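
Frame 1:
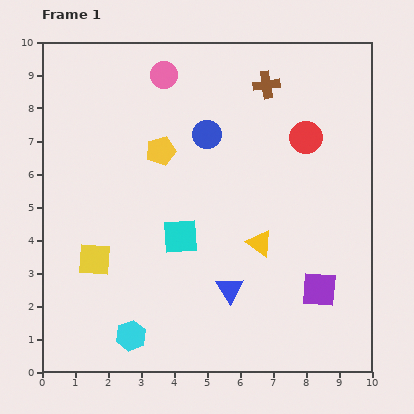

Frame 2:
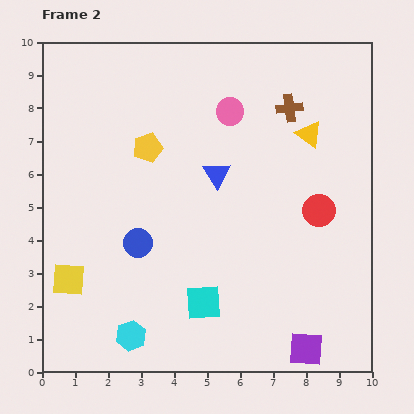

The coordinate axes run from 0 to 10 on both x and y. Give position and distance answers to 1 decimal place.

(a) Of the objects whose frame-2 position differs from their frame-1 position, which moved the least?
the yellow pentagon

(moved 0.4)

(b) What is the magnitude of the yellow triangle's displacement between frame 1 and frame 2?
3.6

The yellow triangle moved from (6.6, 3.9) to (8.1, 7.2), a distance of √(1.5² + 3.3²) ≈ 3.6.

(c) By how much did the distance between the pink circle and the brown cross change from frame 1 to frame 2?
-1.3

Distance in frame 1: 3.1. Distance in frame 2: 1.8.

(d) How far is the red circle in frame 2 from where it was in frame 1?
2.2

The red circle moved from (8.0, 7.1) to (8.4, 4.9), a distance of √(0.4² + 2.2²) ≈ 2.2.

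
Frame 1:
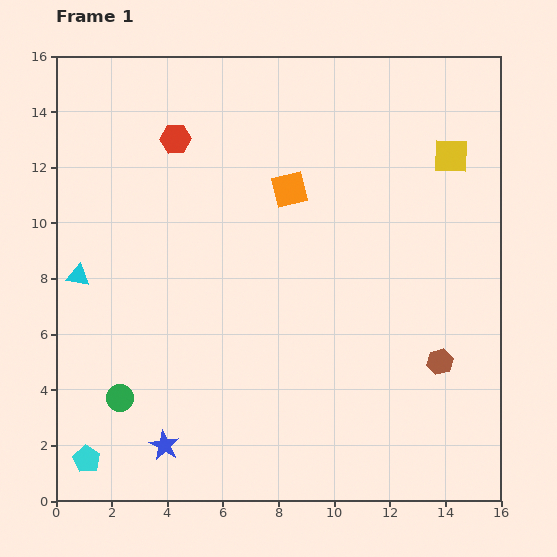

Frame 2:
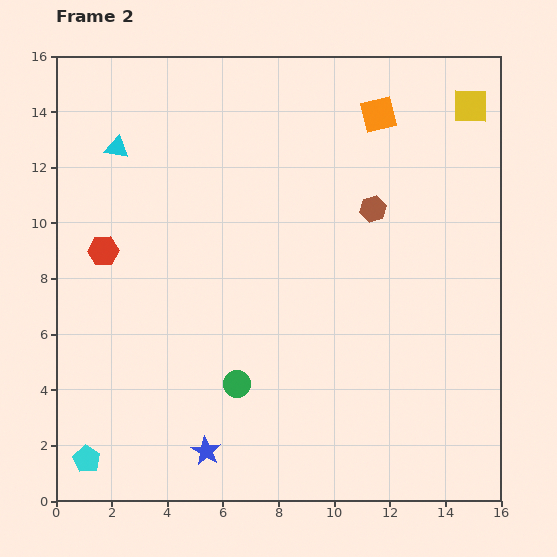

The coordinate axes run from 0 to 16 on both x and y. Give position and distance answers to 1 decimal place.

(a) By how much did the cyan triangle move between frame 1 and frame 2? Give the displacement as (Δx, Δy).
(1.4, 4.6)

The cyan triangle was at (0.8, 8.1) in frame 1 and (2.2, 12.7) in frame 2.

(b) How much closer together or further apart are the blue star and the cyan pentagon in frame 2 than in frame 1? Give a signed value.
+1.5

Distance in frame 1: 2.8. Distance in frame 2: 4.3.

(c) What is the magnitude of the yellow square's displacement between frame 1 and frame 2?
1.9

The yellow square moved from (14.2, 12.4) to (14.9, 14.2), a distance of √(0.7² + 1.8²) ≈ 1.9.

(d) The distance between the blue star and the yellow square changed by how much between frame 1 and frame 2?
+1.0

Distance in frame 1: 14.6. Distance in frame 2: 15.6.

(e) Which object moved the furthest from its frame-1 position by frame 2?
the brown hexagon

(moved 6.0; next 4.8)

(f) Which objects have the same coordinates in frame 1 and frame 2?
the cyan pentagon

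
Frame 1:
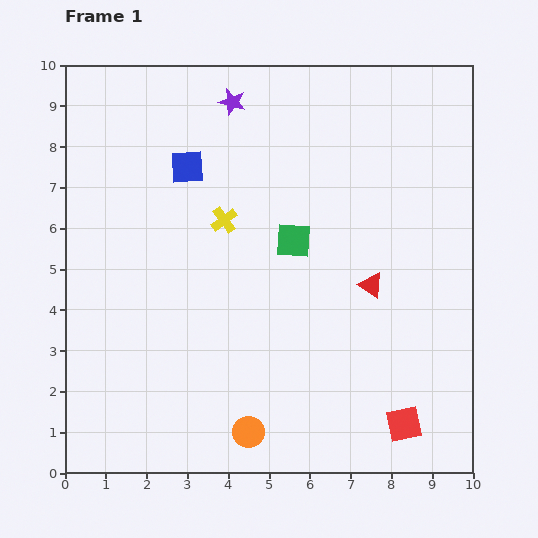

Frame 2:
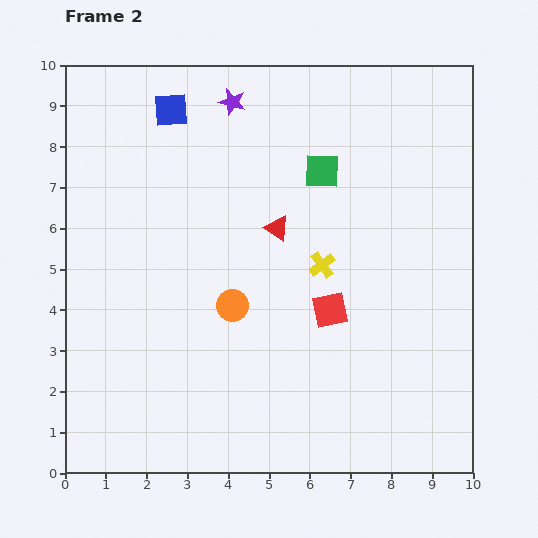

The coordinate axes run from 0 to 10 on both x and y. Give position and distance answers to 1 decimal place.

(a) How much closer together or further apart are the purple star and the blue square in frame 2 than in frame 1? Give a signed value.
-0.4

Distance in frame 1: 1.9. Distance in frame 2: 1.5.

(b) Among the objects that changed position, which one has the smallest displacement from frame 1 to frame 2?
the blue square

(moved 1.5)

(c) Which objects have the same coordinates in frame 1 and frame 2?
the purple star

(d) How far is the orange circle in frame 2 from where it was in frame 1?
3.1

The orange circle moved from (4.5, 1.0) to (4.1, 4.1), a distance of √(0.4² + 3.1²) ≈ 3.1.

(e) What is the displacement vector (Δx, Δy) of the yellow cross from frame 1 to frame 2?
(2.4, -1.1)

The yellow cross was at (3.9, 6.2) in frame 1 and (6.3, 5.1) in frame 2.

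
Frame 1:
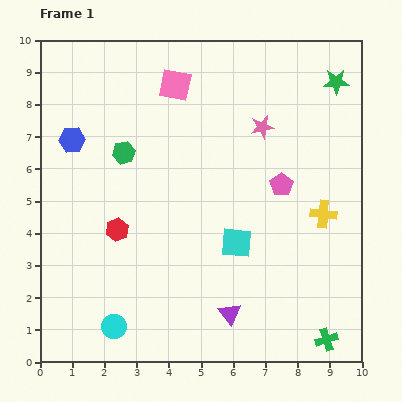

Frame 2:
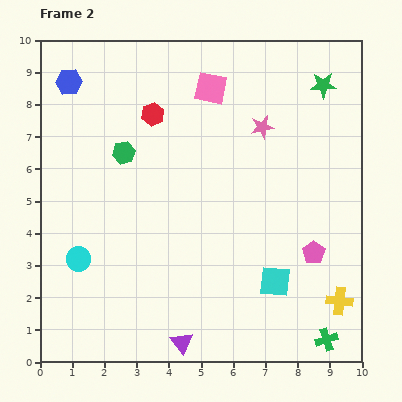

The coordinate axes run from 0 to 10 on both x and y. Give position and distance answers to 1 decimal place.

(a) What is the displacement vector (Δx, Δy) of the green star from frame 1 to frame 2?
(-0.4, -0.1)

The green star was at (9.2, 8.7) in frame 1 and (8.8, 8.6) in frame 2.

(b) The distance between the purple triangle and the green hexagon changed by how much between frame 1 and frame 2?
+0.2

Distance in frame 1: 6.0. Distance in frame 2: 6.2.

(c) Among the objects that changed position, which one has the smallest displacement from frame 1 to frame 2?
the green star

(moved 0.4)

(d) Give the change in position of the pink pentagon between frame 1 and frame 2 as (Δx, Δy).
(1.0, -2.1)

The pink pentagon was at (7.5, 5.5) in frame 1 and (8.5, 3.4) in frame 2.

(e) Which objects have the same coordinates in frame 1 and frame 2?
the green hexagon, the green cross, the pink star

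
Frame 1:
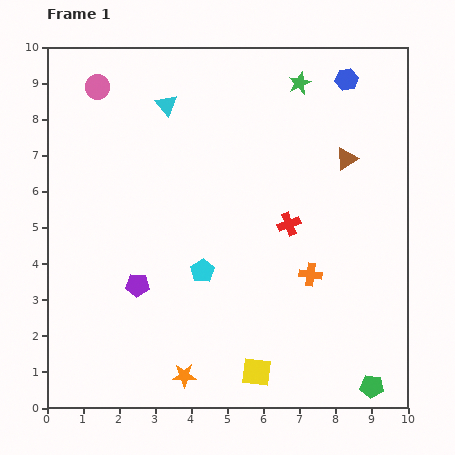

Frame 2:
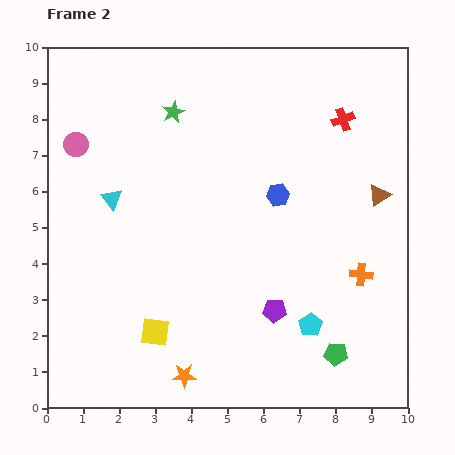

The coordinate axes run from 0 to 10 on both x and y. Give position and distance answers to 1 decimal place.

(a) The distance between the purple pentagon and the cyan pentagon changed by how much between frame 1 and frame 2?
-0.7

Distance in frame 1: 1.8. Distance in frame 2: 1.1.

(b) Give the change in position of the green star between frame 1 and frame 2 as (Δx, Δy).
(-3.5, -0.8)

The green star was at (7.0, 9.0) in frame 1 and (3.5, 8.2) in frame 2.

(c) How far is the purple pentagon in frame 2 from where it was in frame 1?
3.9

The purple pentagon moved from (2.5, 3.4) to (6.3, 2.7), a distance of √(3.8² + 0.7²) ≈ 3.9.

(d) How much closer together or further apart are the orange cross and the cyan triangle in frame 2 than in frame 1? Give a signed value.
+1.0

Distance in frame 1: 6.2. Distance in frame 2: 7.2.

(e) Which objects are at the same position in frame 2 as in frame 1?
the orange star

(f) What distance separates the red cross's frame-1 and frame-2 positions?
3.3

The red cross moved from (6.7, 5.1) to (8.2, 8.0), a distance of √(1.5² + 2.9²) ≈ 3.3.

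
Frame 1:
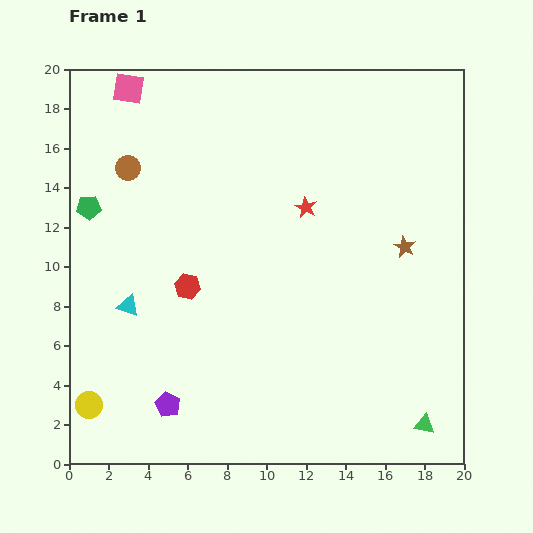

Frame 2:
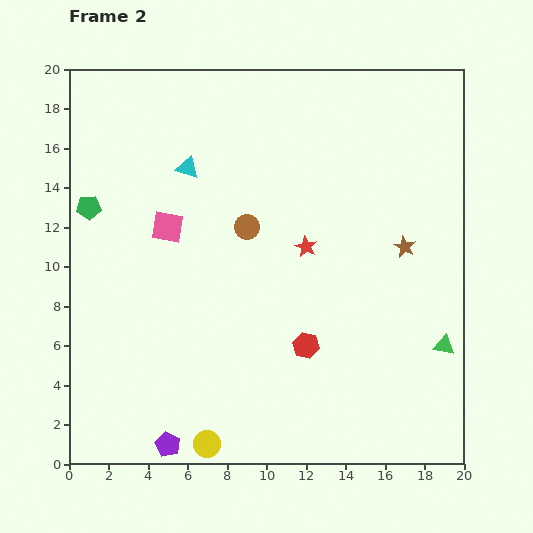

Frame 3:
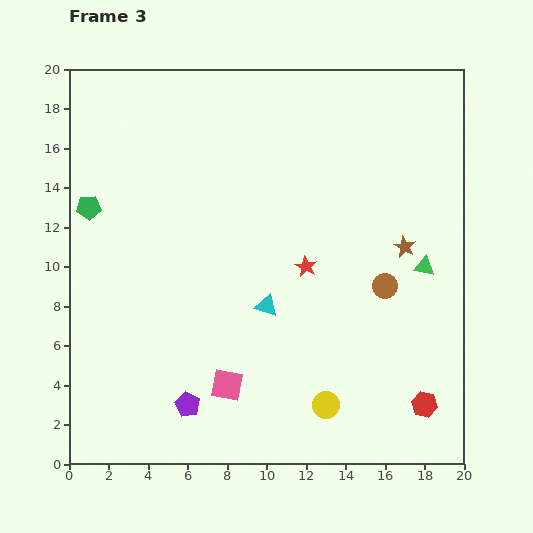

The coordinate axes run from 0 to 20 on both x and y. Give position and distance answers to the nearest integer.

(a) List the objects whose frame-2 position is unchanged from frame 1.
the green pentagon, the brown star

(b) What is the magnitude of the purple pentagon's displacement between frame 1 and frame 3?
1

The purple pentagon moved from (5, 3) to (6, 3), a distance of √(1² + 0²) ≈ 1.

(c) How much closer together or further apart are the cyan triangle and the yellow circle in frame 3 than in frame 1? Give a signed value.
+1

Distance in frame 1: 5. Distance in frame 3: 6.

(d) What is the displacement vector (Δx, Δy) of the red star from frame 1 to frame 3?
(0, -3)

The red star was at (12, 13) in frame 1 and (12, 10) in frame 3.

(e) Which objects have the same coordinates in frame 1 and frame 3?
the green pentagon, the brown star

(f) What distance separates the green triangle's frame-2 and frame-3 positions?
4

The green triangle moved from (19, 6) to (18, 10), a distance of √(1² + 4²) ≈ 4.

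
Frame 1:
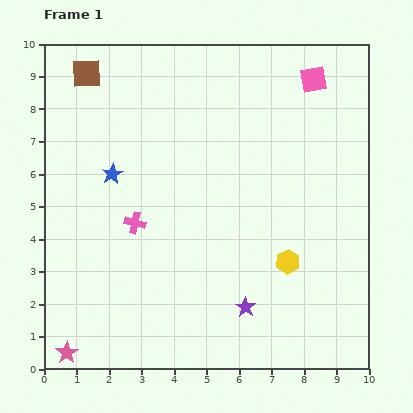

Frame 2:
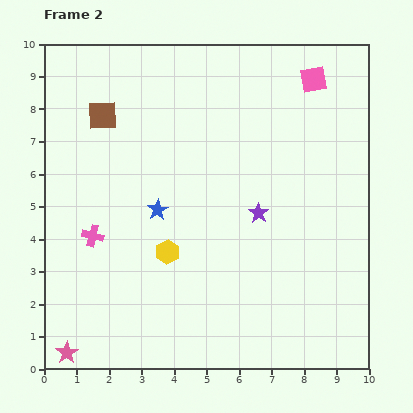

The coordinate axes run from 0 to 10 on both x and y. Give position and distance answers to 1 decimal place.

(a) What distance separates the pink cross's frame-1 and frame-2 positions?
1.4

The pink cross moved from (2.8, 4.5) to (1.5, 4.1), a distance of √(1.3² + 0.4²) ≈ 1.4.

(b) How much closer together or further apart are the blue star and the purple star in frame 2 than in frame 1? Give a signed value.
-2.7

Distance in frame 1: 5.8. Distance in frame 2: 3.1.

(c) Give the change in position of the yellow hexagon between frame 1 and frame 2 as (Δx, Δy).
(-3.7, 0.3)

The yellow hexagon was at (7.5, 3.3) in frame 1 and (3.8, 3.6) in frame 2.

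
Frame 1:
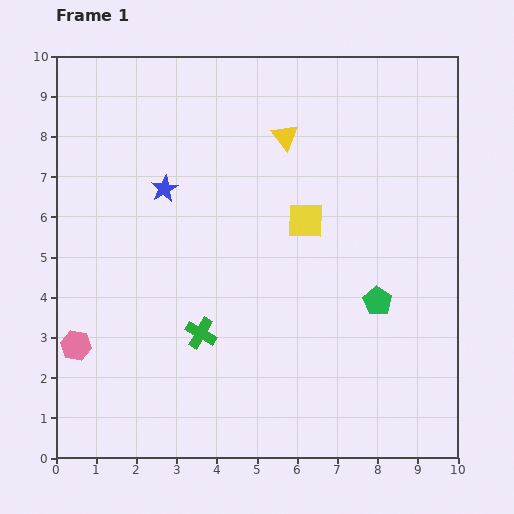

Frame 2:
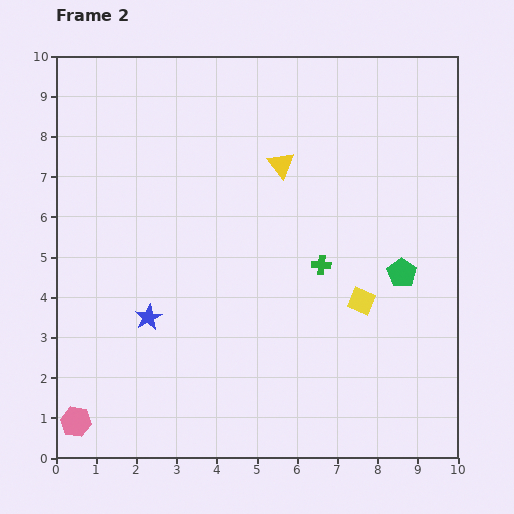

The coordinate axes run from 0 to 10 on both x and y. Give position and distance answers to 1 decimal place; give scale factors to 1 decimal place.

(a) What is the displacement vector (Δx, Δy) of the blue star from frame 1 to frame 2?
(-0.4, -3.2)

The blue star was at (2.7, 6.7) in frame 1 and (2.3, 3.5) in frame 2.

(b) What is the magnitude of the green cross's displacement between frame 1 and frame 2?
3.4

The green cross moved from (3.6, 3.1) to (6.6, 4.8), a distance of √(3.0² + 1.7²) ≈ 3.4.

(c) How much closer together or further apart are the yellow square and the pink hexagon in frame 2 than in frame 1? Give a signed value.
+1.2

Distance in frame 1: 6.5. Distance in frame 2: 7.7.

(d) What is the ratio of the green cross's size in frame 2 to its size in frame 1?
0.6×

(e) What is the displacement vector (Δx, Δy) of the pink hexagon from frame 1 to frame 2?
(0.0, -1.9)

The pink hexagon was at (0.5, 2.8) in frame 1 and (0.5, 0.9) in frame 2.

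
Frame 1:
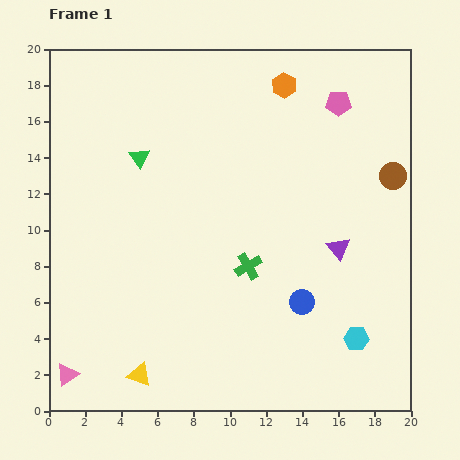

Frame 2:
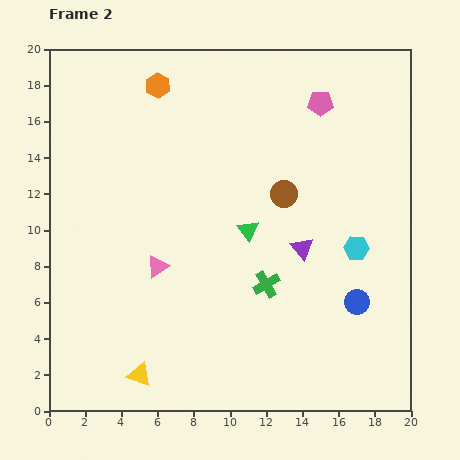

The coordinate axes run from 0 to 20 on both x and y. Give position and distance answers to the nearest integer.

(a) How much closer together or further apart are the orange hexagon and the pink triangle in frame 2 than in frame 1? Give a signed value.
-10

Distance in frame 1: 20. Distance in frame 2: 10.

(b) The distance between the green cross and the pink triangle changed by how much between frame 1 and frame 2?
-6

Distance in frame 1: 12. Distance in frame 2: 6.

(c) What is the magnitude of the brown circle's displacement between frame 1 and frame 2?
6

The brown circle moved from (19, 13) to (13, 12), a distance of √(6² + 1²) ≈ 6.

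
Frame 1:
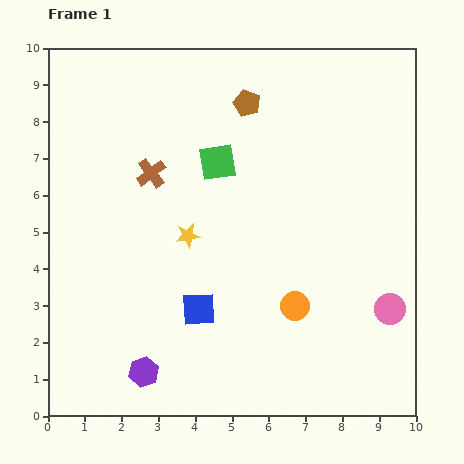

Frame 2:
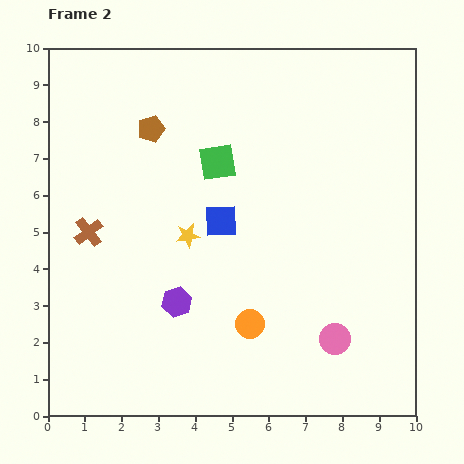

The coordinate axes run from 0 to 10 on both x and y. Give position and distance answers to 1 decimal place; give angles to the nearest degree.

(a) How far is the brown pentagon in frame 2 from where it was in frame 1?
2.7

The brown pentagon moved from (5.4, 8.5) to (2.8, 7.8), a distance of √(2.6² + 0.7²) ≈ 2.7.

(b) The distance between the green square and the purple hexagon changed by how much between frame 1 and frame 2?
-2.0

Distance in frame 1: 6.0. Distance in frame 2: 4.0.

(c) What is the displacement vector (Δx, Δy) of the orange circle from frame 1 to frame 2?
(-1.2, -0.5)

The orange circle was at (6.7, 3.0) in frame 1 and (5.5, 2.5) in frame 2.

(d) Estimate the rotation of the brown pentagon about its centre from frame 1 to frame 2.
30° clockwise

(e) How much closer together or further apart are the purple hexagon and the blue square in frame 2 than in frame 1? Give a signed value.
+0.2

Distance in frame 1: 2.3. Distance in frame 2: 2.5.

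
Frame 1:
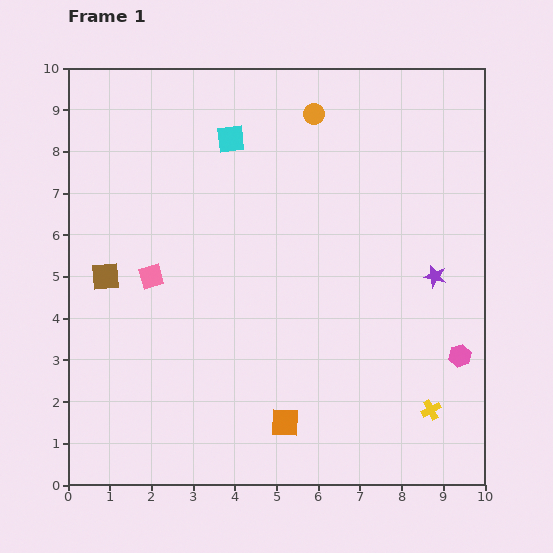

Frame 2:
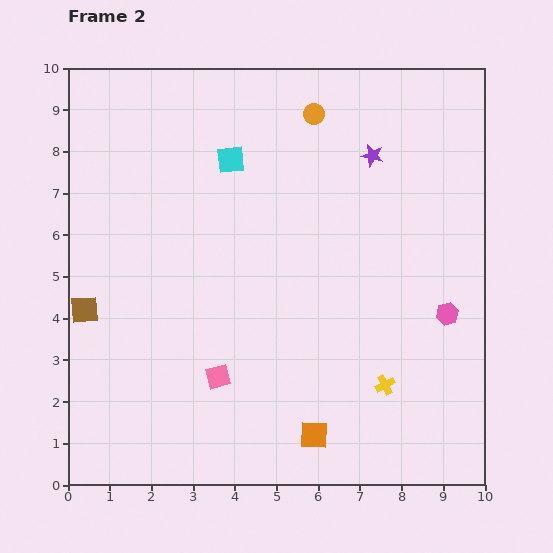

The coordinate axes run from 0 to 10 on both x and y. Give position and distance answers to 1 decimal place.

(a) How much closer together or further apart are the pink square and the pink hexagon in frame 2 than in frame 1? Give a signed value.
-1.9

Distance in frame 1: 7.6. Distance in frame 2: 5.7.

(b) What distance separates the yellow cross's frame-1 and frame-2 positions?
1.3

The yellow cross moved from (8.7, 1.8) to (7.6, 2.4), a distance of √(1.1² + 0.6²) ≈ 1.3.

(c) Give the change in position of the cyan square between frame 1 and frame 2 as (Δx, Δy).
(0.0, -0.5)

The cyan square was at (3.9, 8.3) in frame 1 and (3.9, 7.8) in frame 2.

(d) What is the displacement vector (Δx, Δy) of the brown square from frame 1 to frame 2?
(-0.5, -0.8)

The brown square was at (0.9, 5.0) in frame 1 and (0.4, 4.2) in frame 2.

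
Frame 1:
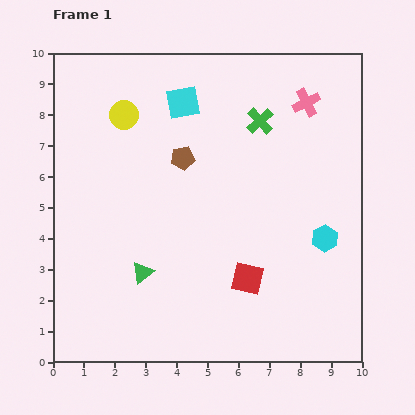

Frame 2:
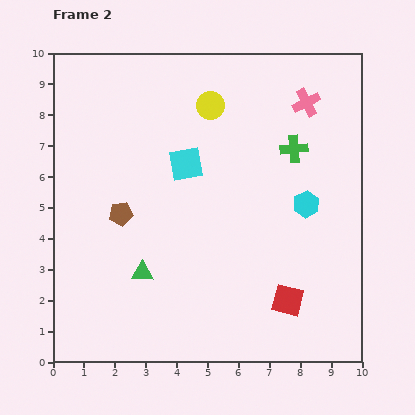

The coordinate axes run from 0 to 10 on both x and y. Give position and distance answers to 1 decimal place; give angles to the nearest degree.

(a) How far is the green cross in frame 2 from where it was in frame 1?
1.4

The green cross moved from (6.7, 7.8) to (7.8, 6.9), a distance of √(1.1² + 0.9²) ≈ 1.4.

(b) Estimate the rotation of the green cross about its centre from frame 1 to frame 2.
38° clockwise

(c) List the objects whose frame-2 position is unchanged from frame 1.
the green triangle, the pink cross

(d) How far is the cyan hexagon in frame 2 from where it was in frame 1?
1.3

The cyan hexagon moved from (8.8, 4.0) to (8.2, 5.1), a distance of √(0.6² + 1.1²) ≈ 1.3.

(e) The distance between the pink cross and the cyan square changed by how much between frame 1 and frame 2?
+0.4

Distance in frame 1: 4.0. Distance in frame 2: 4.4.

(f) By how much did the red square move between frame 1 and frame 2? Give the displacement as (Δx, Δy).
(1.3, -0.7)

The red square was at (6.3, 2.7) in frame 1 and (7.6, 2.0) in frame 2.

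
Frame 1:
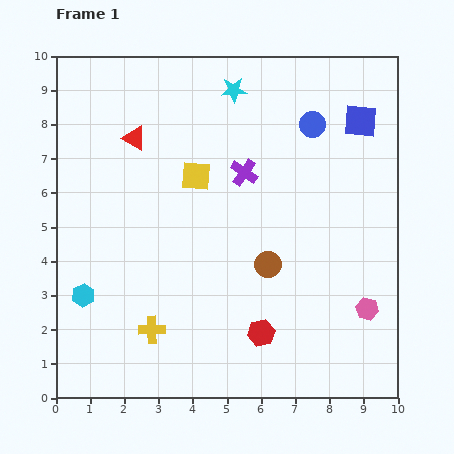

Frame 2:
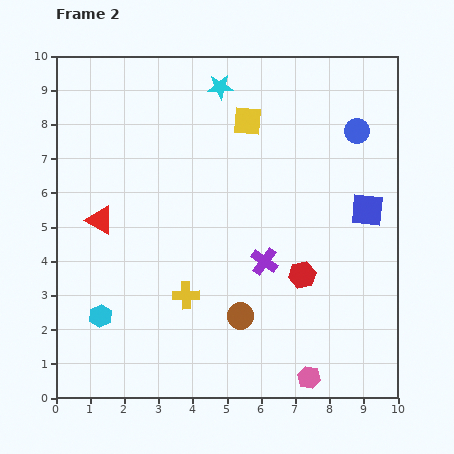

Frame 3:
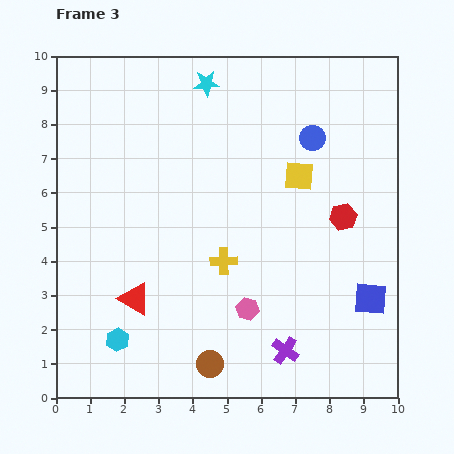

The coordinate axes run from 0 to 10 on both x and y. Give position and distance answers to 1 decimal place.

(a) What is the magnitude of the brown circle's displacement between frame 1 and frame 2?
1.7

The brown circle moved from (6.2, 3.9) to (5.4, 2.4), a distance of √(0.8² + 1.5²) ≈ 1.7.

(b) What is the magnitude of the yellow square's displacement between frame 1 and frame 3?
3.0

The yellow square moved from (4.1, 6.5) to (7.1, 6.5), a distance of √(3.0² + 0.0²) ≈ 3.0.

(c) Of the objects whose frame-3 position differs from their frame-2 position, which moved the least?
the cyan star

(moved 0.4)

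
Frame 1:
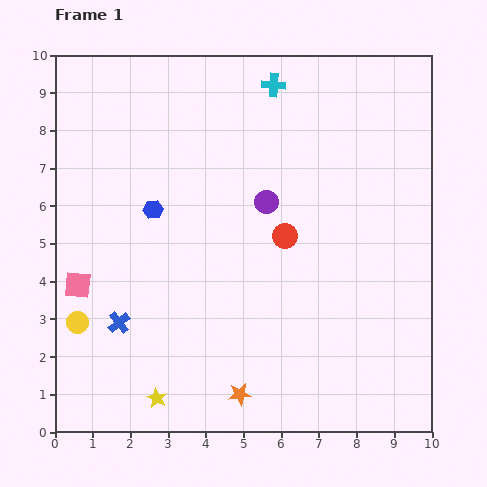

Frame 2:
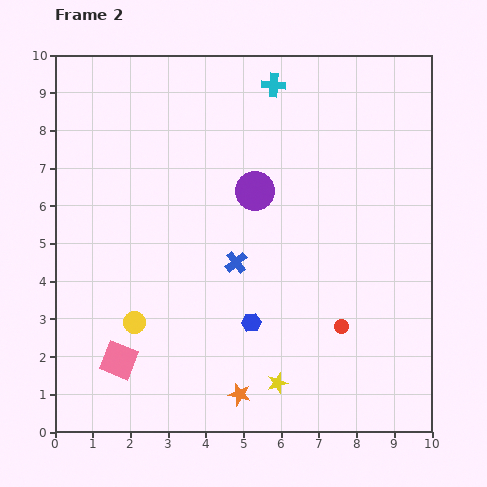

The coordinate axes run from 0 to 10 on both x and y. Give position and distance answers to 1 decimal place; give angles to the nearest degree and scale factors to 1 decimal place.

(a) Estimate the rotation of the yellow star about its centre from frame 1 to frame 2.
27° clockwise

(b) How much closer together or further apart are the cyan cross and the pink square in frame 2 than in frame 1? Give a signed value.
+1.0

Distance in frame 1: 7.4. Distance in frame 2: 8.4.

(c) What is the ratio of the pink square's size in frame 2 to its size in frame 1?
1.3×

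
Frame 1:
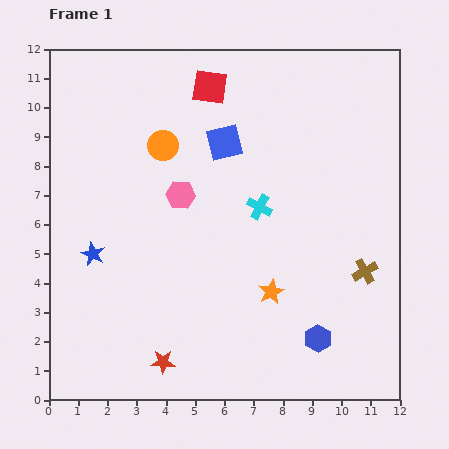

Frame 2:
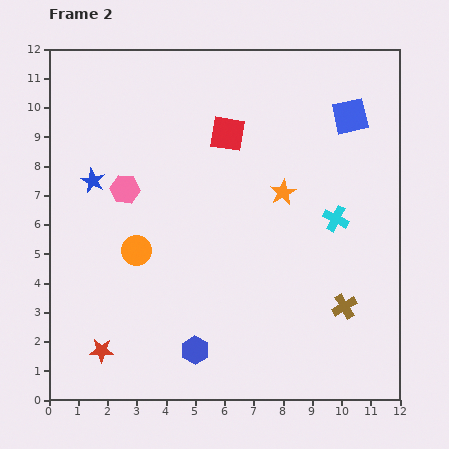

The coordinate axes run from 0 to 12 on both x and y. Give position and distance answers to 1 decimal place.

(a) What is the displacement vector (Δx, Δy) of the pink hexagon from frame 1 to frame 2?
(-1.9, 0.2)

The pink hexagon was at (4.5, 7.0) in frame 1 and (2.6, 7.2) in frame 2.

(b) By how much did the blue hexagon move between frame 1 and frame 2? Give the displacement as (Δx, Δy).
(-4.2, -0.4)

The blue hexagon was at (9.2, 2.1) in frame 1 and (5.0, 1.7) in frame 2.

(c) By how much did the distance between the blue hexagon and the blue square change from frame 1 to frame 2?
+2.2

Distance in frame 1: 7.4. Distance in frame 2: 9.6.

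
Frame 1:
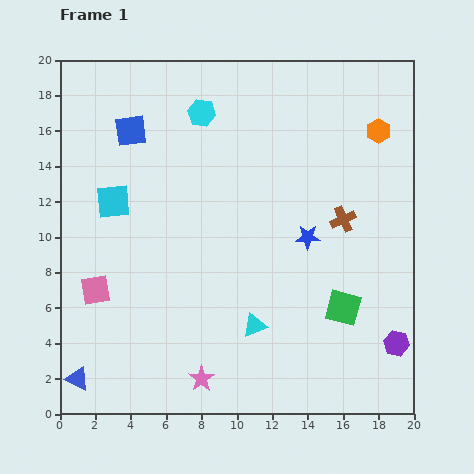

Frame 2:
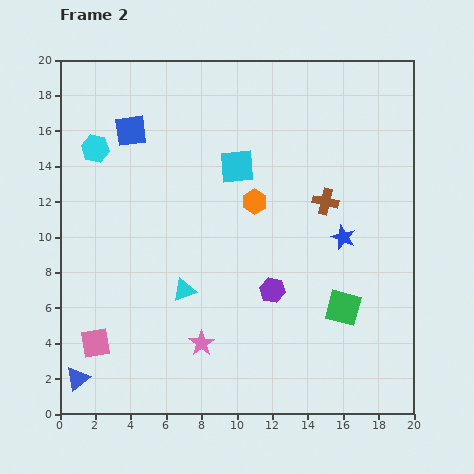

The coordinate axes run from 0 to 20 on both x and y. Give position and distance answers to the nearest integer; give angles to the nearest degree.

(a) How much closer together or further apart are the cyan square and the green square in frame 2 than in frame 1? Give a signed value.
-4

Distance in frame 1: 14. Distance in frame 2: 10.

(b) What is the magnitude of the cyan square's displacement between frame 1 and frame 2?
7

The cyan square moved from (3, 12) to (10, 14), a distance of √(7² + 2²) ≈ 7.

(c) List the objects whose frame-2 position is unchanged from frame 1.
the blue triangle, the green square, the blue square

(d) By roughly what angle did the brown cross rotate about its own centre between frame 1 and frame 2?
36° clockwise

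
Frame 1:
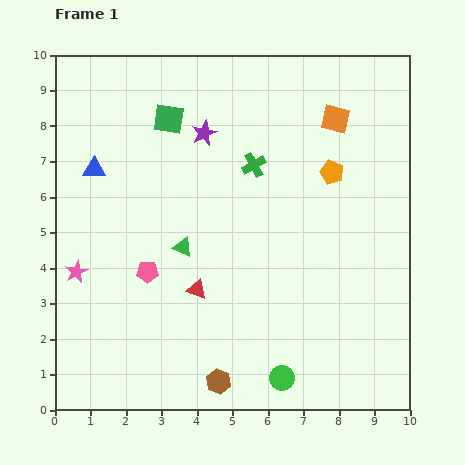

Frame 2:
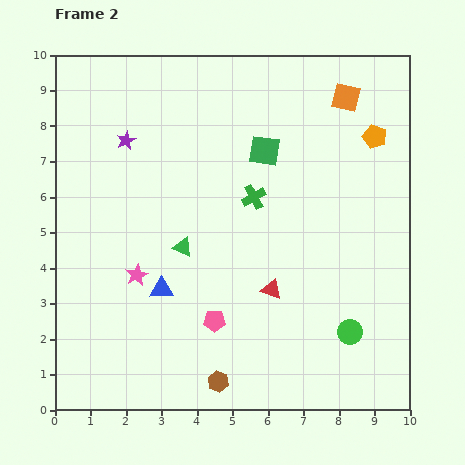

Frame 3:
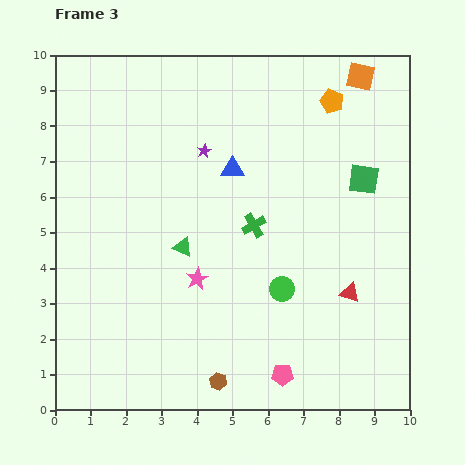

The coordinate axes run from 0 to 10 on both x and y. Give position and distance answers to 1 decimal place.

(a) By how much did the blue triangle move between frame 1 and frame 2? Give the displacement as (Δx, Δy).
(1.9, -3.4)

The blue triangle was at (1.1, 6.8) in frame 1 and (3.0, 3.4) in frame 2.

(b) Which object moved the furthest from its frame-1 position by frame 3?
the green square

(moved 5.8; next 4.8)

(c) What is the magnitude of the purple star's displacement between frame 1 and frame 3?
0.5

The purple star moved from (4.2, 7.8) to (4.2, 7.3), a distance of √(0.0² + 0.5²) ≈ 0.5.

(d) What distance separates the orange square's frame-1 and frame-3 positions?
1.4

The orange square moved from (7.9, 8.2) to (8.6, 9.4), a distance of √(0.7² + 1.2²) ≈ 1.4.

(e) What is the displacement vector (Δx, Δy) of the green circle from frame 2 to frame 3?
(-1.9, 1.2)

The green circle was at (8.3, 2.2) in frame 2 and (6.4, 3.4) in frame 3.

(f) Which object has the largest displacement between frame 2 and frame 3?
the blue triangle

(moved 3.9; next 2.9)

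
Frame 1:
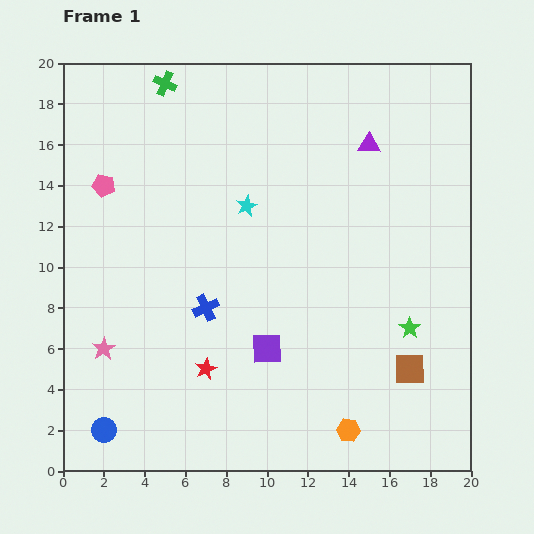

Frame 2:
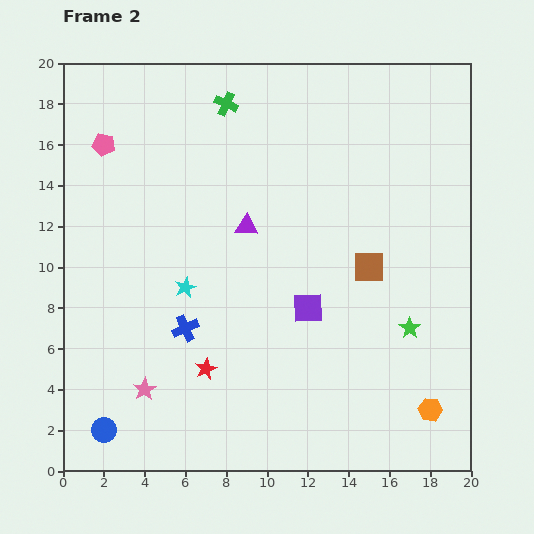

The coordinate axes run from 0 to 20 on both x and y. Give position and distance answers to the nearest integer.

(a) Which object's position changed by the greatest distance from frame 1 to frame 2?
the purple triangle

(moved 7; next 5)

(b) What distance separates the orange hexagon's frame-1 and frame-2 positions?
4

The orange hexagon moved from (14, 2) to (18, 3), a distance of √(4² + 1²) ≈ 4.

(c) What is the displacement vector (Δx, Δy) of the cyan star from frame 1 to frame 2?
(-3, -4)

The cyan star was at (9, 13) in frame 1 and (6, 9) in frame 2.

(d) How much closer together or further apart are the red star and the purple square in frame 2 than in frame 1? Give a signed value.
+3

Distance in frame 1: 3. Distance in frame 2: 6.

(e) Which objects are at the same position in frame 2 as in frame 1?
the green star, the red star, the blue circle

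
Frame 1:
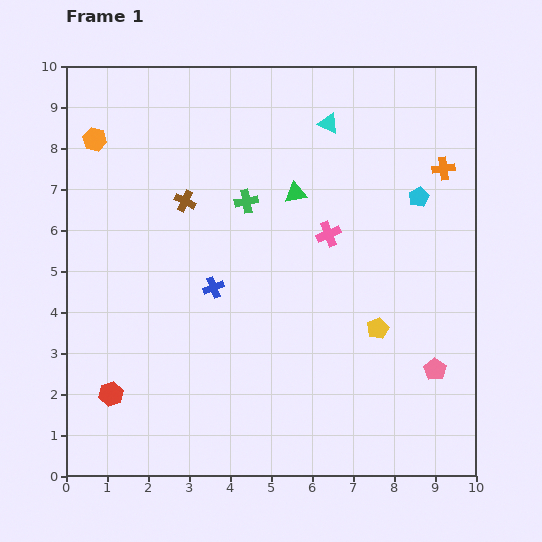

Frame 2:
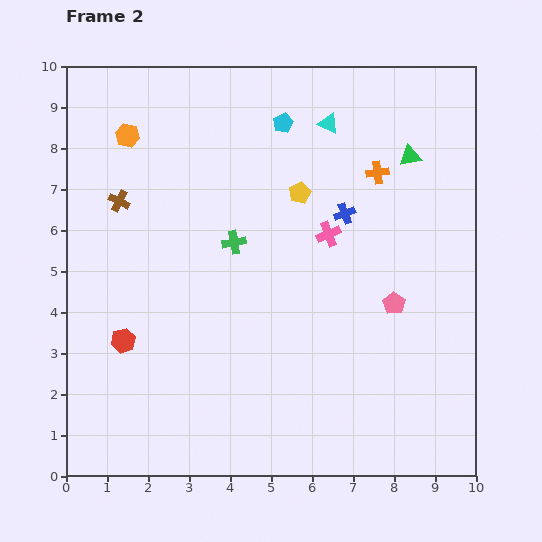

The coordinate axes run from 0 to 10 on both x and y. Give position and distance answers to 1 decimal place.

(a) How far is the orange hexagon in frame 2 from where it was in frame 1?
0.8

The orange hexagon moved from (0.7, 8.2) to (1.5, 8.3), a distance of √(0.8² + 0.1²) ≈ 0.8.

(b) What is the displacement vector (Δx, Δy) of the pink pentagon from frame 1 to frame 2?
(-1.0, 1.6)

The pink pentagon was at (9.0, 2.6) in frame 1 and (8.0, 4.2) in frame 2.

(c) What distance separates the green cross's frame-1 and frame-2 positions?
1.0

The green cross moved from (4.4, 6.7) to (4.1, 5.7), a distance of √(0.3² + 1.0²) ≈ 1.0.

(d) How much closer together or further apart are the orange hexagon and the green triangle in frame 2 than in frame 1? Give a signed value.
+1.8

Distance in frame 1: 5.1. Distance in frame 2: 6.9.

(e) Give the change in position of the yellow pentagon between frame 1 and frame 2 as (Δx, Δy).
(-1.9, 3.3)

The yellow pentagon was at (7.6, 3.6) in frame 1 and (5.7, 6.9) in frame 2.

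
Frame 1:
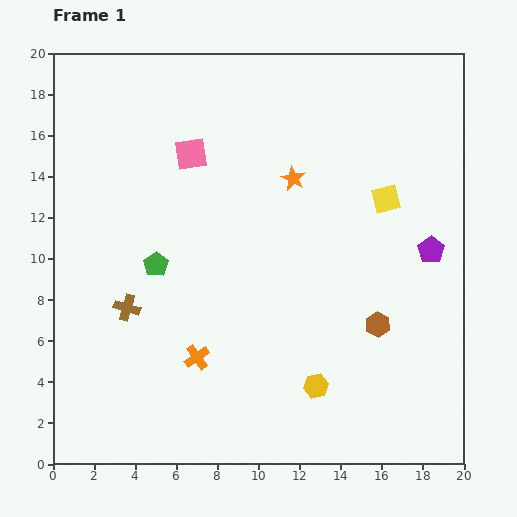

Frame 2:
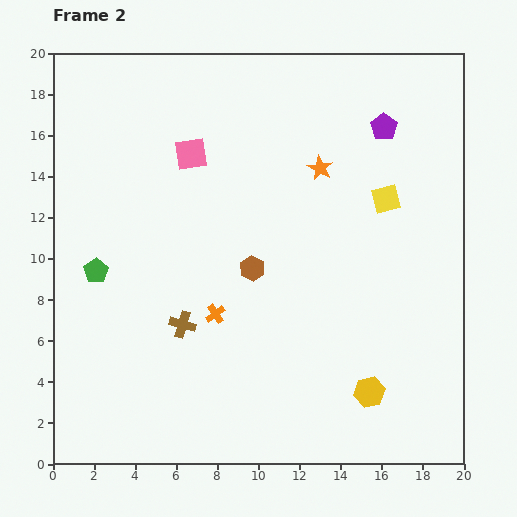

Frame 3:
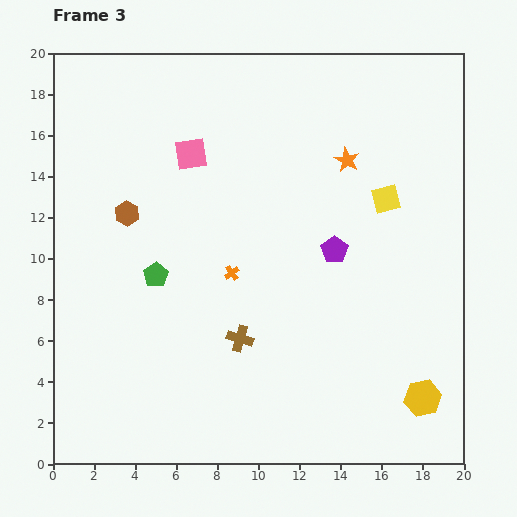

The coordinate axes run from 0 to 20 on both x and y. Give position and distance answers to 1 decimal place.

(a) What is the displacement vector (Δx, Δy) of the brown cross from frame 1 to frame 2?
(2.7, -0.8)

The brown cross was at (3.6, 7.6) in frame 1 and (6.3, 6.8) in frame 2.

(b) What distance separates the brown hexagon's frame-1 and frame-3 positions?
13.3

The brown hexagon moved from (15.8, 6.8) to (3.6, 12.2), a distance of √(12.2² + 5.4²) ≈ 13.3.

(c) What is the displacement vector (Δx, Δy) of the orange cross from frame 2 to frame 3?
(0.8, 2.0)

The orange cross was at (7.9, 7.3) in frame 2 and (8.7, 9.3) in frame 3.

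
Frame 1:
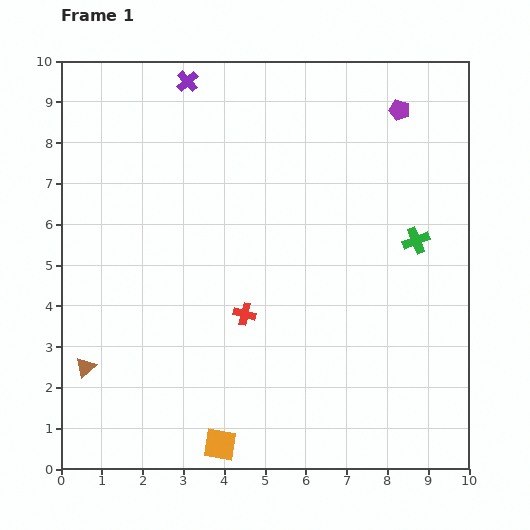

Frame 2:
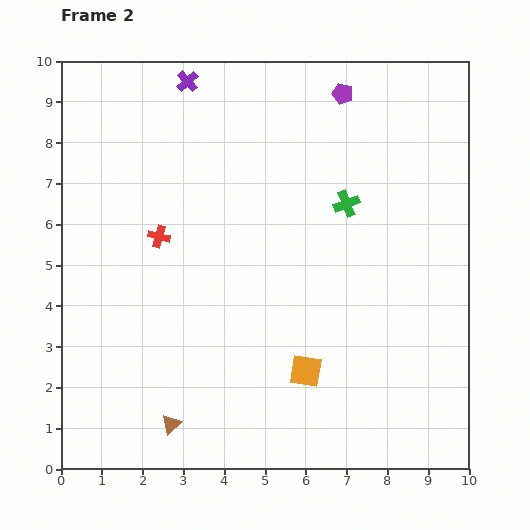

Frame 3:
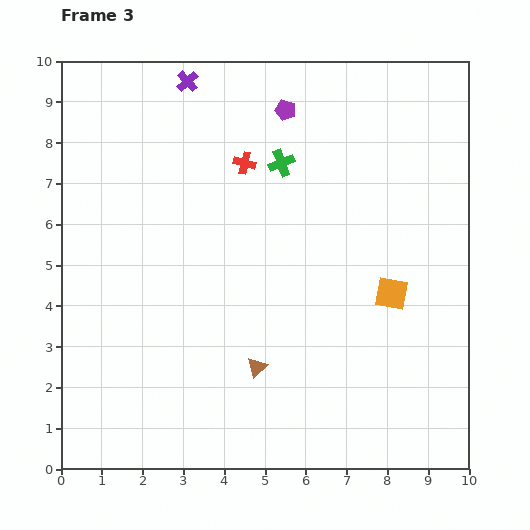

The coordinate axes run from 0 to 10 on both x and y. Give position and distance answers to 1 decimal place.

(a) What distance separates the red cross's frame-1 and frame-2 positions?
2.8

The red cross moved from (4.5, 3.8) to (2.4, 5.7), a distance of √(2.1² + 1.9²) ≈ 2.8.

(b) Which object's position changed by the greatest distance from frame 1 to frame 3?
the orange square

(moved 5.6; next 4.2)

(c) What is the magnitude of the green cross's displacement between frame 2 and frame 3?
1.9

The green cross moved from (7.0, 6.5) to (5.4, 7.5), a distance of √(1.6² + 1.0²) ≈ 1.9.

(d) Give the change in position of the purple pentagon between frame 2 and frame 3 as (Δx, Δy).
(-1.4, -0.4)

The purple pentagon was at (6.9, 9.2) in frame 2 and (5.5, 8.8) in frame 3.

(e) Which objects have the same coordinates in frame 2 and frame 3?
the purple cross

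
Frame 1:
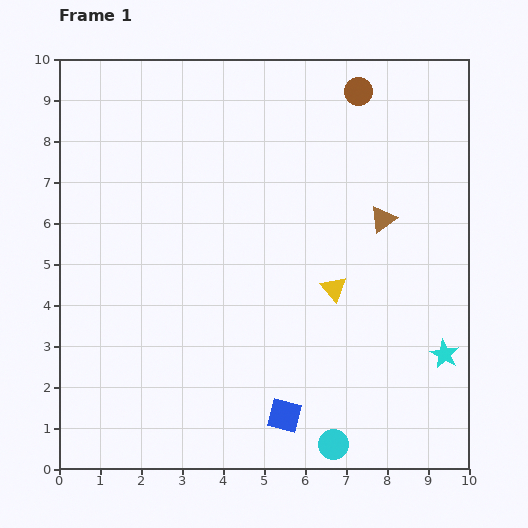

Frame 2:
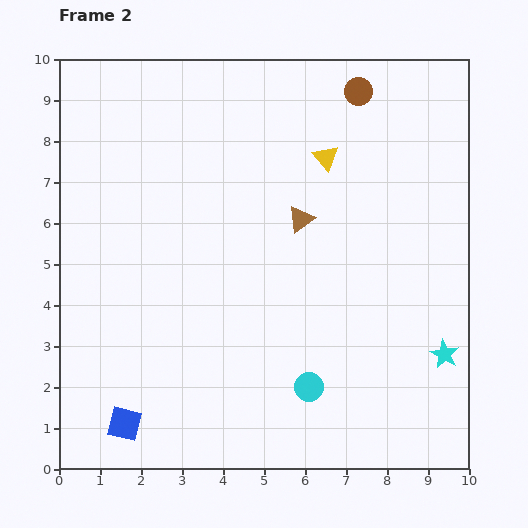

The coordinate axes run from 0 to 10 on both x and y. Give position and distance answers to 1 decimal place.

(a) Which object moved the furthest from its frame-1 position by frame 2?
the blue square

(moved 3.9; next 3.2)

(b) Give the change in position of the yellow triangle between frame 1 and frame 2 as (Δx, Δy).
(-0.2, 3.2)

The yellow triangle was at (6.7, 4.4) in frame 1 and (6.5, 7.6) in frame 2.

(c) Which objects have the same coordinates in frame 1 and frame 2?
the brown circle, the cyan star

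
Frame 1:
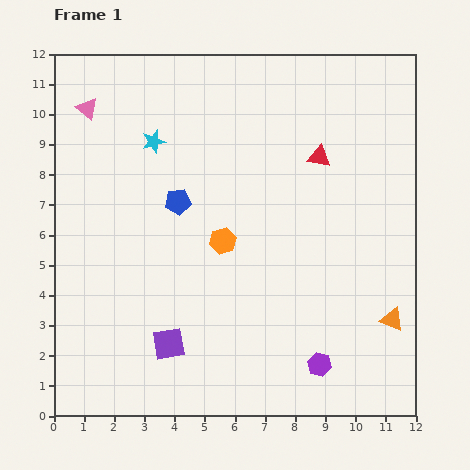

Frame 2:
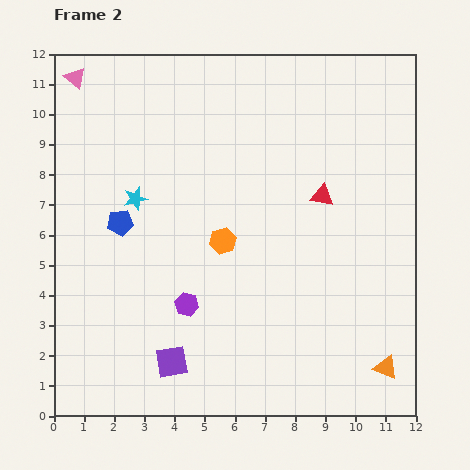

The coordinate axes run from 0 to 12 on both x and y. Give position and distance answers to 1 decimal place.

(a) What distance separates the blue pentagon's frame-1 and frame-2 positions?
2.0

The blue pentagon moved from (4.1, 7.1) to (2.2, 6.4), a distance of √(1.9² + 0.7²) ≈ 2.0.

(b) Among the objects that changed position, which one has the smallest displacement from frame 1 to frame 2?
the purple square

(moved 0.6)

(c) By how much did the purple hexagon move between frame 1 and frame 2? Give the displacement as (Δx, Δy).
(-4.4, 2.0)

The purple hexagon was at (8.8, 1.7) in frame 1 and (4.4, 3.7) in frame 2.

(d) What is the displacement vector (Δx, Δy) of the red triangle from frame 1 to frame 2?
(0.1, -1.3)

The red triangle was at (8.8, 8.6) in frame 1 and (8.9, 7.3) in frame 2.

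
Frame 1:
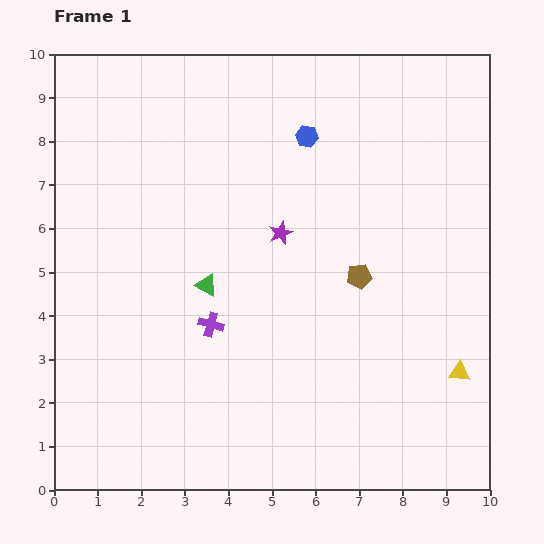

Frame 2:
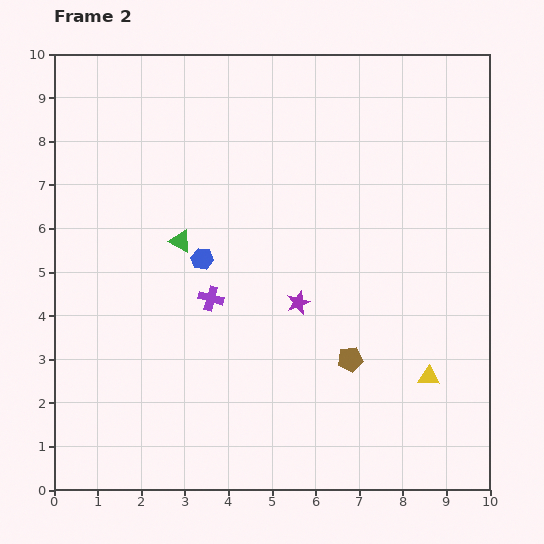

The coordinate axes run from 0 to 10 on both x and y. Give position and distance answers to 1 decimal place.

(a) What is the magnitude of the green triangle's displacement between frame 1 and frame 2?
1.2

The green triangle moved from (3.5, 4.7) to (2.9, 5.7), a distance of √(0.6² + 1.0²) ≈ 1.2.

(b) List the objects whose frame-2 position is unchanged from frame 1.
none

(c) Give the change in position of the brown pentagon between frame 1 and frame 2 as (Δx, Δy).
(-0.2, -1.9)

The brown pentagon was at (7.0, 4.9) in frame 1 and (6.8, 3.0) in frame 2.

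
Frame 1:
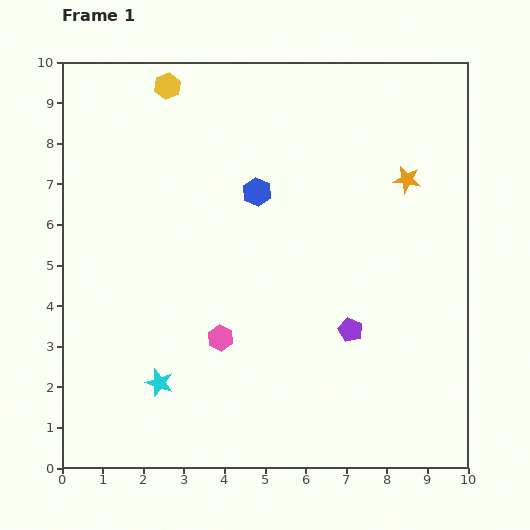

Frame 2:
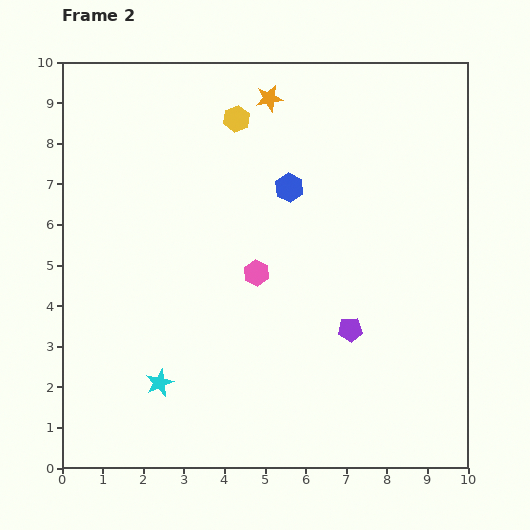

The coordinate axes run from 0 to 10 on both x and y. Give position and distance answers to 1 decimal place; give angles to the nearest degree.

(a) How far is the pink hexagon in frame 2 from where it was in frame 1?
1.8

The pink hexagon moved from (3.9, 3.2) to (4.8, 4.8), a distance of √(0.9² + 1.6²) ≈ 1.8.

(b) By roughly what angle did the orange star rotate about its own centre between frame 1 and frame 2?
20° counter-clockwise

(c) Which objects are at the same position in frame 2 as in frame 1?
the cyan star, the purple pentagon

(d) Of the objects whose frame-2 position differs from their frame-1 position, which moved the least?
the blue hexagon

(moved 0.8)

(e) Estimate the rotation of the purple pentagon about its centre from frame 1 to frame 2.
27° counter-clockwise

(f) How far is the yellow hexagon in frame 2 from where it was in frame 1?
1.9

The yellow hexagon moved from (2.6, 9.4) to (4.3, 8.6), a distance of √(1.7² + 0.8²) ≈ 1.9.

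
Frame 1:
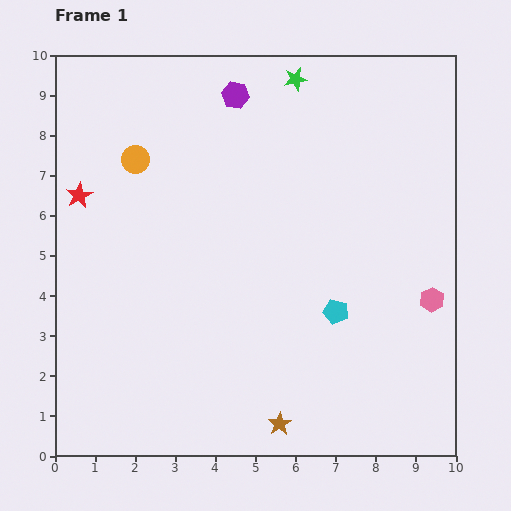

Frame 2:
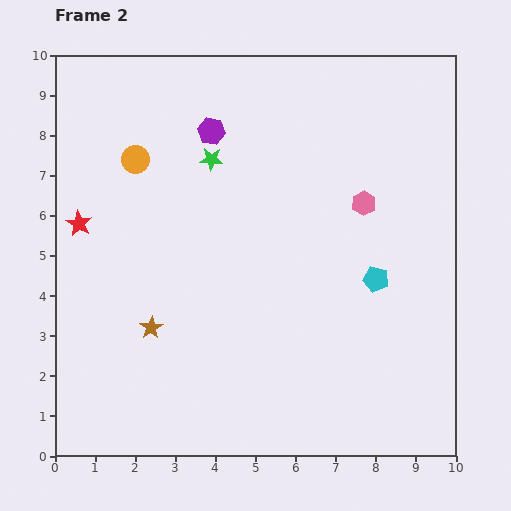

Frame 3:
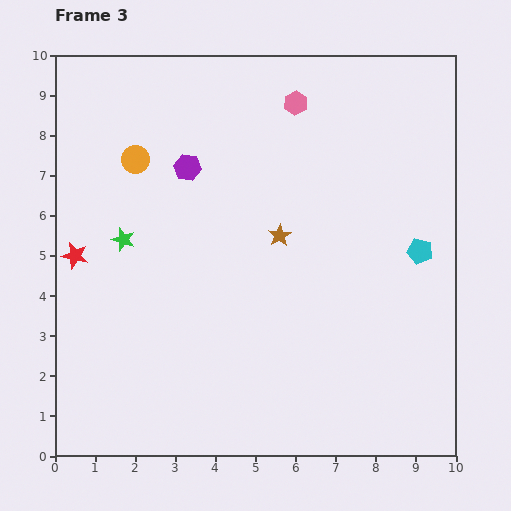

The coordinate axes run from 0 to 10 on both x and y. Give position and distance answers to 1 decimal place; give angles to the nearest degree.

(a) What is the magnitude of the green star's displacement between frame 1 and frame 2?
2.9

The green star moved from (6.0, 9.4) to (3.9, 7.4), a distance of √(2.1² + 2.0²) ≈ 2.9.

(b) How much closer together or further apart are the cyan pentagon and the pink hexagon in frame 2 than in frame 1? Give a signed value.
-0.5

Distance in frame 1: 2.4. Distance in frame 2: 1.9.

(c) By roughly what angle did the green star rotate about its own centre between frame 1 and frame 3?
31° clockwise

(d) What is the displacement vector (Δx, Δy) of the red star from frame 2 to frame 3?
(-0.1, -0.8)

The red star was at (0.6, 5.8) in frame 2 and (0.5, 5.0) in frame 3.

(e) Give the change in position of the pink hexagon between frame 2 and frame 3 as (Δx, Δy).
(-1.7, 2.5)

The pink hexagon was at (7.7, 6.3) in frame 2 and (6.0, 8.8) in frame 3.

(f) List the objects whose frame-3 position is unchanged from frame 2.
the orange circle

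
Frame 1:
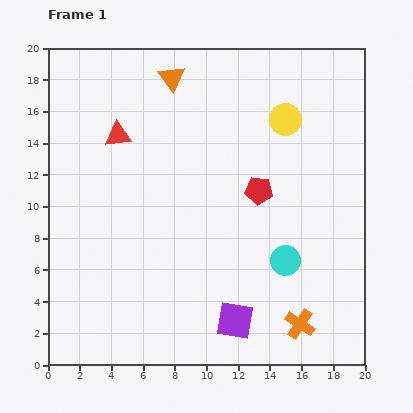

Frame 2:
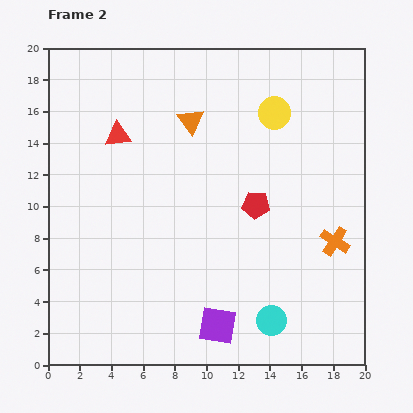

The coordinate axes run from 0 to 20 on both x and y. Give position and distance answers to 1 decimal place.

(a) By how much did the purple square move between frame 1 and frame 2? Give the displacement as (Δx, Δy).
(-1.1, -0.3)

The purple square was at (11.8, 2.8) in frame 1 and (10.7, 2.5) in frame 2.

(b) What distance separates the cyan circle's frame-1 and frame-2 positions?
3.9

The cyan circle moved from (15.0, 6.6) to (14.1, 2.8), a distance of √(0.9² + 3.8²) ≈ 3.9.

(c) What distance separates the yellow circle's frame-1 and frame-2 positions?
0.8

The yellow circle moved from (15.0, 15.5) to (14.3, 15.9), a distance of √(0.7² + 0.4²) ≈ 0.8.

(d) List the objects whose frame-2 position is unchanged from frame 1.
the red triangle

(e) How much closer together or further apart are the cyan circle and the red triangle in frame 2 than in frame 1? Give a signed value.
+2.0

Distance in frame 1: 13.2. Distance in frame 2: 15.2.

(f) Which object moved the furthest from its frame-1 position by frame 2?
the orange cross

(moved 5.6; next 3.9)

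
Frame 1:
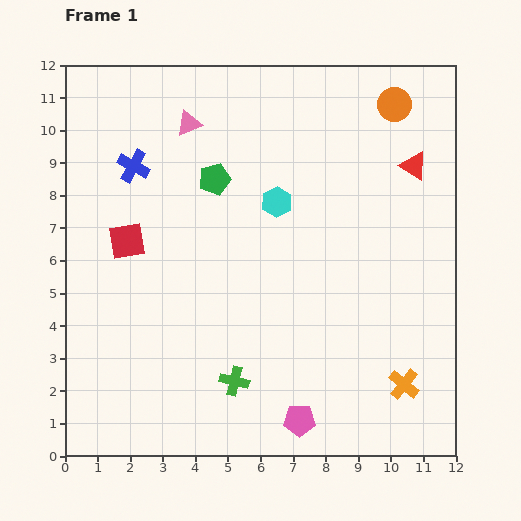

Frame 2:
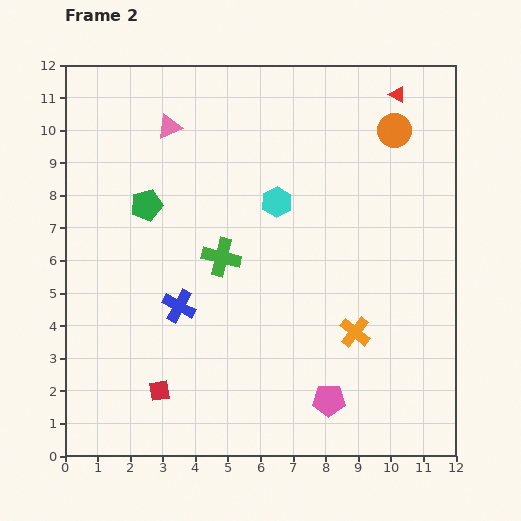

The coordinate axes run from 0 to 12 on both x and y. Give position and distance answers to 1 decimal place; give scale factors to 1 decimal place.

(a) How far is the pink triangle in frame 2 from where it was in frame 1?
0.6

The pink triangle moved from (3.8, 10.2) to (3.2, 10.1), a distance of √(0.6² + 0.1²) ≈ 0.6.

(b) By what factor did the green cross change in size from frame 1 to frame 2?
1.3×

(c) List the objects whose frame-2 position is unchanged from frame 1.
the cyan hexagon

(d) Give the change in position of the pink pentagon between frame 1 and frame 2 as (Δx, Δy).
(0.9, 0.6)

The pink pentagon was at (7.2, 1.1) in frame 1 and (8.1, 1.7) in frame 2.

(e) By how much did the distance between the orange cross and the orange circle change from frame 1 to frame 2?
-2.3

Distance in frame 1: 8.6. Distance in frame 2: 6.3.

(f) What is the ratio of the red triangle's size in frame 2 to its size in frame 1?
0.6×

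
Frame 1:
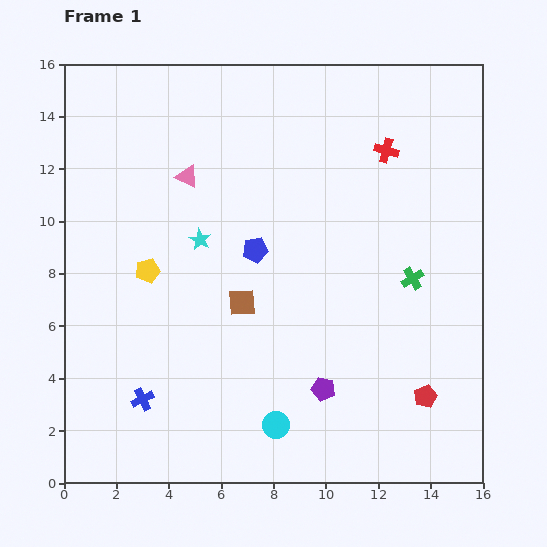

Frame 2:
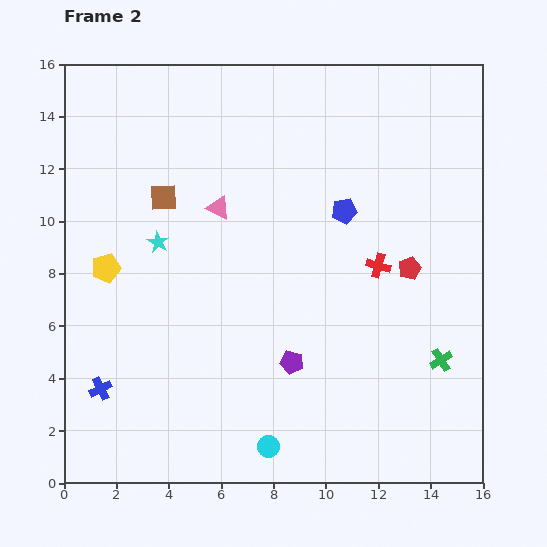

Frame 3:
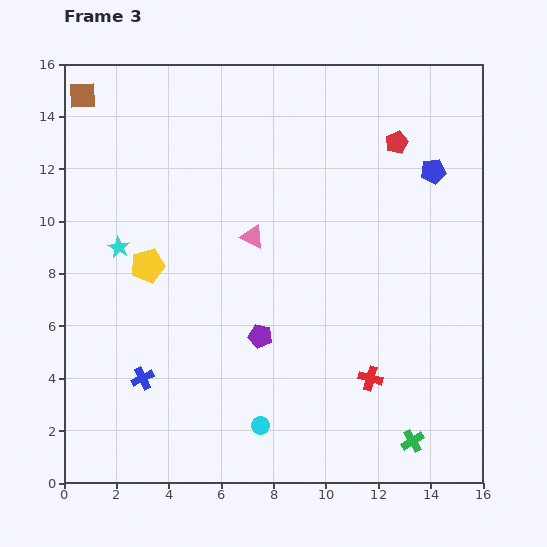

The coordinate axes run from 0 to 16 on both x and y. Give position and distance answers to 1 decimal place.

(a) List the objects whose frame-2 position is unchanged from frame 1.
none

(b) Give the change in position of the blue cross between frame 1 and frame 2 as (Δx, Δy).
(-1.6, 0.4)

The blue cross was at (3.0, 3.2) in frame 1 and (1.4, 3.6) in frame 2.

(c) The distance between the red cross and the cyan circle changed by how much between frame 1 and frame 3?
-6.7

Distance in frame 1: 11.3. Distance in frame 3: 4.6.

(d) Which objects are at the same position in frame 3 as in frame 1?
none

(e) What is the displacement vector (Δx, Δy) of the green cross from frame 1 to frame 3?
(0.0, -6.2)

The green cross was at (13.3, 7.8) in frame 1 and (13.3, 1.6) in frame 3.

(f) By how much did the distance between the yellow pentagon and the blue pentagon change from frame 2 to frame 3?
+2.1

Distance in frame 2: 9.4. Distance in frame 3: 11.5.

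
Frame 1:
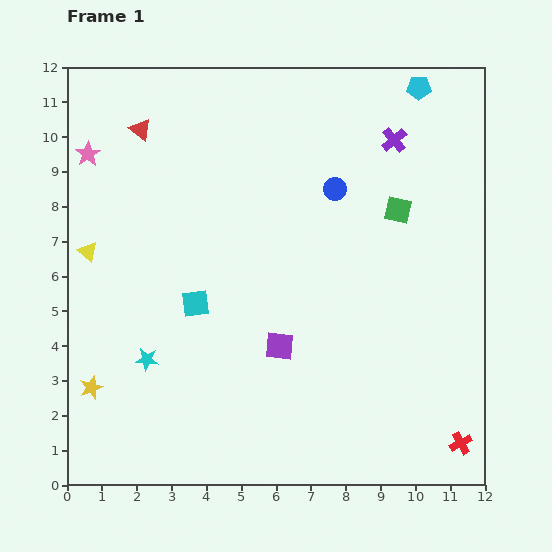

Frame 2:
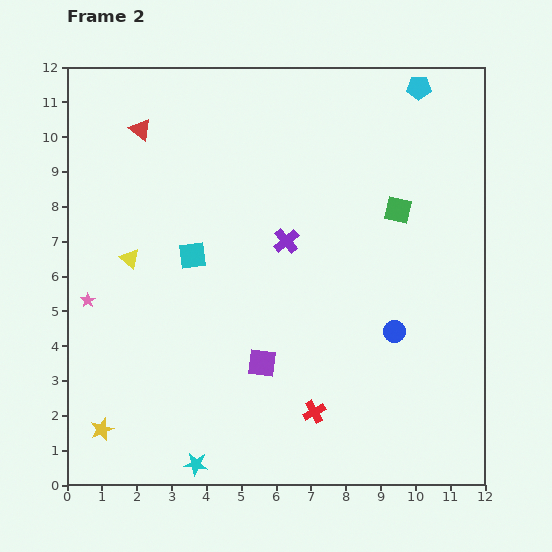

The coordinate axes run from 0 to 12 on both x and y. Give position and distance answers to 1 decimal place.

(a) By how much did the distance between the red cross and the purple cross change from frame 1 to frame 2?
-3.9

Distance in frame 1: 8.9. Distance in frame 2: 5.0.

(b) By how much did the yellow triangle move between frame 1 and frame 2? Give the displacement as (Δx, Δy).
(1.2, -0.2)

The yellow triangle was at (0.6, 6.7) in frame 1 and (1.8, 6.5) in frame 2.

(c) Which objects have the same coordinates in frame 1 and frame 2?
the green square, the red triangle, the cyan pentagon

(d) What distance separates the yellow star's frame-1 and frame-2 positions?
1.2

The yellow star moved from (0.7, 2.8) to (1.0, 1.6), a distance of √(0.3² + 1.2²) ≈ 1.2.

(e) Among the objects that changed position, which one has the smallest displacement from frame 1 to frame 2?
the purple square

(moved 0.7)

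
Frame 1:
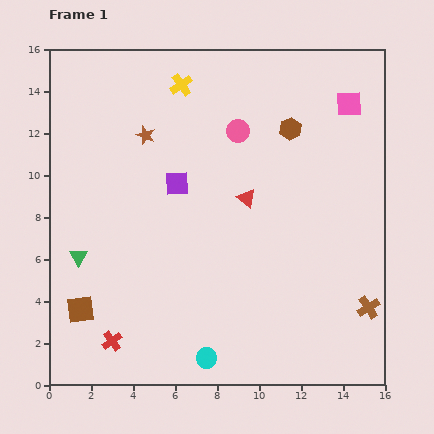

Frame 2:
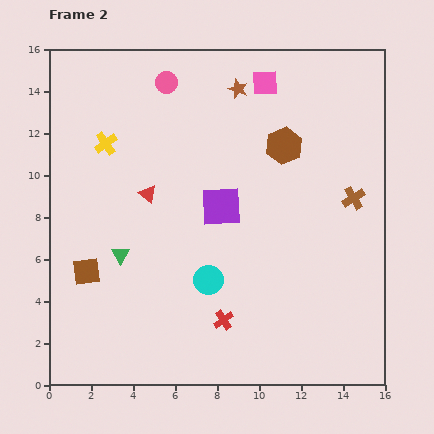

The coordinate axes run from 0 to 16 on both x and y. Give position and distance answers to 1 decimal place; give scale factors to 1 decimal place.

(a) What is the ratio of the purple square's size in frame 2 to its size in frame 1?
1.7×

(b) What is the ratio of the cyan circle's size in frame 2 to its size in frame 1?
1.4×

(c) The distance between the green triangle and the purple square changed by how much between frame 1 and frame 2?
-0.6

Distance in frame 1: 5.9. Distance in frame 2: 5.3.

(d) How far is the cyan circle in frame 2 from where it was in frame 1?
3.7

The cyan circle moved from (7.5, 1.3) to (7.6, 5.0), a distance of √(0.1² + 3.7²) ≈ 3.7.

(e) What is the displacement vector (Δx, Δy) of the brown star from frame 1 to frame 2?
(4.4, 2.2)

The brown star was at (4.6, 11.9) in frame 1 and (9.0, 14.1) in frame 2.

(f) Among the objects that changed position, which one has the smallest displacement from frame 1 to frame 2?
the brown hexagon

(moved 0.9)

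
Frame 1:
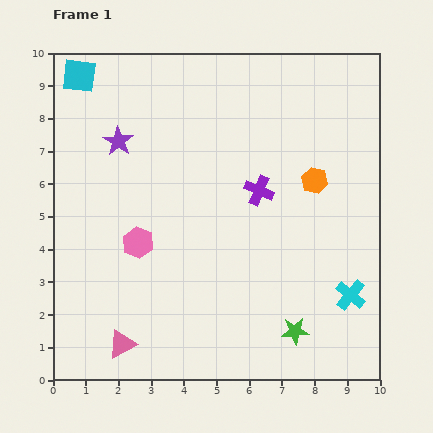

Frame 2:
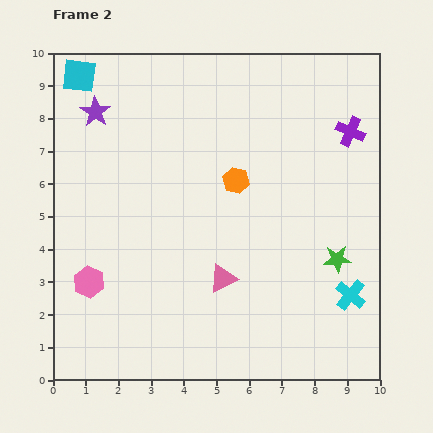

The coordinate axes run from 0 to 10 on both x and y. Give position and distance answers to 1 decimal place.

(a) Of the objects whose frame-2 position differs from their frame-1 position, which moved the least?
the purple star

(moved 1.1)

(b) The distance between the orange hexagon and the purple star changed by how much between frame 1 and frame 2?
-1.3

Distance in frame 1: 6.1. Distance in frame 2: 4.8.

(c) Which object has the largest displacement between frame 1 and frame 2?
the pink triangle

(moved 3.7; next 3.3)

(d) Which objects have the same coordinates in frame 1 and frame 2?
the cyan cross, the cyan square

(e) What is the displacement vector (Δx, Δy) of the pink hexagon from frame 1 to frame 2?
(-1.5, -1.2)

The pink hexagon was at (2.6, 4.2) in frame 1 and (1.1, 3.0) in frame 2.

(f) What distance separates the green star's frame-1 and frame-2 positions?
2.6

The green star moved from (7.4, 1.5) to (8.7, 3.7), a distance of √(1.3² + 2.2²) ≈ 2.6.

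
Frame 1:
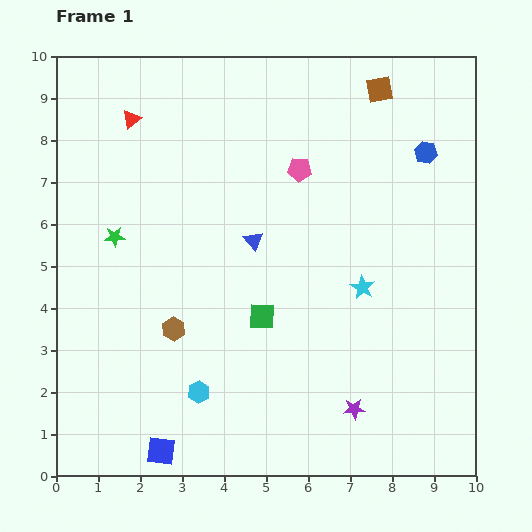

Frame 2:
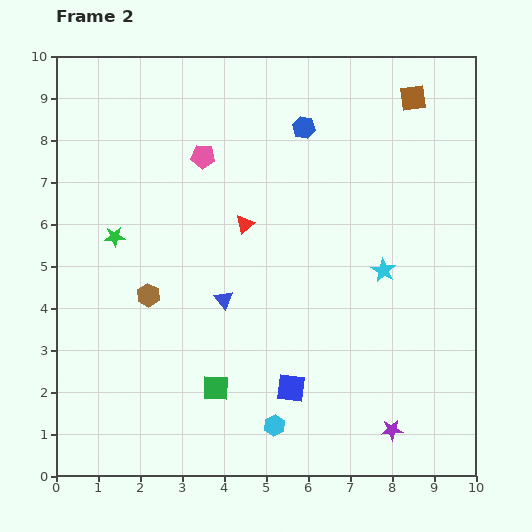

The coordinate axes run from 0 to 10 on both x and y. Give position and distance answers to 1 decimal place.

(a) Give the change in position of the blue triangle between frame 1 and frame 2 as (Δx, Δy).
(-0.7, -1.4)

The blue triangle was at (4.7, 5.6) in frame 1 and (4.0, 4.2) in frame 2.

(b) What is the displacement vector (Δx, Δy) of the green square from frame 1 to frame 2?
(-1.1, -1.7)

The green square was at (4.9, 3.8) in frame 1 and (3.8, 2.1) in frame 2.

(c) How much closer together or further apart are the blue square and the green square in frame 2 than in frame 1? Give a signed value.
-2.2

Distance in frame 1: 4.0. Distance in frame 2: 1.8.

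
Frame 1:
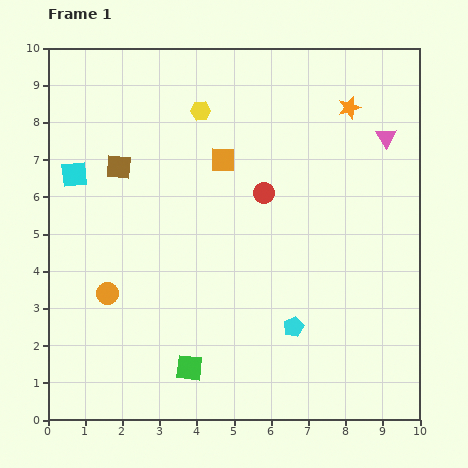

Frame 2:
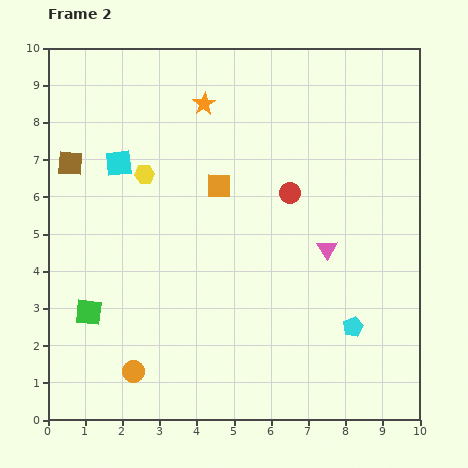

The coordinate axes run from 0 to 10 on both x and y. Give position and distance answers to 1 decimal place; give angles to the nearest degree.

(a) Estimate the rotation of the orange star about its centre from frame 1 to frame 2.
16° counter-clockwise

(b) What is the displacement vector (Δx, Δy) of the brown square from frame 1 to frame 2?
(-1.3, 0.1)

The brown square was at (1.9, 6.8) in frame 1 and (0.6, 6.9) in frame 2.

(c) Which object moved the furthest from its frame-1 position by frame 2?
the orange star

(moved 3.9; next 3.4)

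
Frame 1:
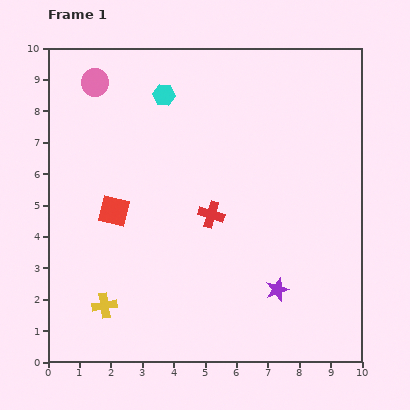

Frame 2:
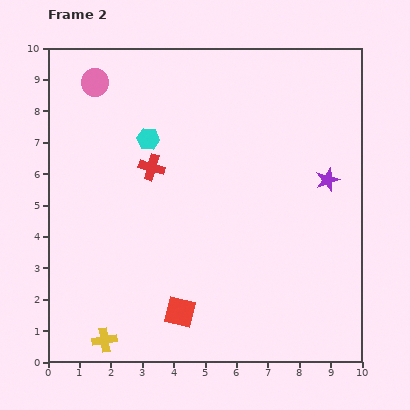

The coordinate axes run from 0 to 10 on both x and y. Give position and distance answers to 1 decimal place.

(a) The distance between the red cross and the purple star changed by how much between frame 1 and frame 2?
+2.4

Distance in frame 1: 3.2. Distance in frame 2: 5.6.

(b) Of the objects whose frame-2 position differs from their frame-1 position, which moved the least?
the yellow cross

(moved 1.1)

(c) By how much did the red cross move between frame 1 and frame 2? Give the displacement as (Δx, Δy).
(-1.9, 1.5)

The red cross was at (5.2, 4.7) in frame 1 and (3.3, 6.2) in frame 2.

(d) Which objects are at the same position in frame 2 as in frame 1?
the pink circle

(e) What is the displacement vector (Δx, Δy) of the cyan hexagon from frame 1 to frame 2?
(-0.5, -1.4)

The cyan hexagon was at (3.7, 8.5) in frame 1 and (3.2, 7.1) in frame 2.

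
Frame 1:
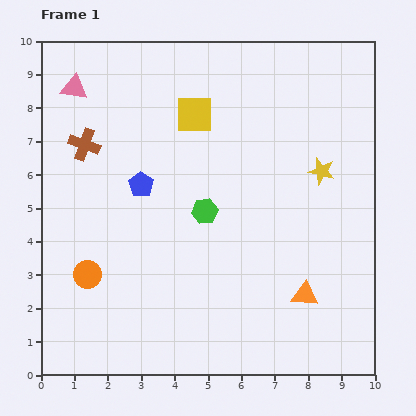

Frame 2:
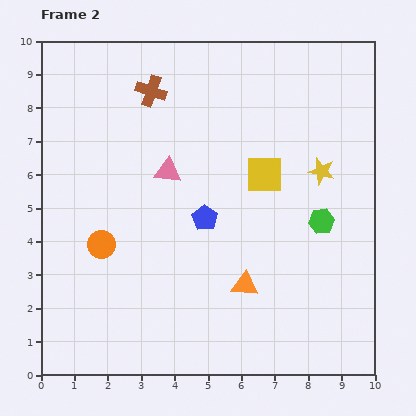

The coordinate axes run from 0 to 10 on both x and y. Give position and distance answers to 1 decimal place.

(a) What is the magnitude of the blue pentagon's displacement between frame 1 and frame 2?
2.1

The blue pentagon moved from (3.0, 5.7) to (4.9, 4.7), a distance of √(1.9² + 1.0²) ≈ 2.1.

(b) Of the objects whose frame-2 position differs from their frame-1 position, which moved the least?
the orange circle

(moved 1.0)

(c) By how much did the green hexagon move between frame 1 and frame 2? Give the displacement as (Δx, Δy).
(3.5, -0.3)

The green hexagon was at (4.9, 4.9) in frame 1 and (8.4, 4.6) in frame 2.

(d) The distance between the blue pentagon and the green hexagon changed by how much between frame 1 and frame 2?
+1.4

Distance in frame 1: 2.1. Distance in frame 2: 3.5.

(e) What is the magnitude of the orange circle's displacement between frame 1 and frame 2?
1.0

The orange circle moved from (1.4, 3.0) to (1.8, 3.9), a distance of √(0.4² + 0.9²) ≈ 1.0.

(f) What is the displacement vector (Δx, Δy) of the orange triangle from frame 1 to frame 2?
(-1.8, 0.3)

The orange triangle was at (7.9, 2.4) in frame 1 and (6.1, 2.7) in frame 2.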